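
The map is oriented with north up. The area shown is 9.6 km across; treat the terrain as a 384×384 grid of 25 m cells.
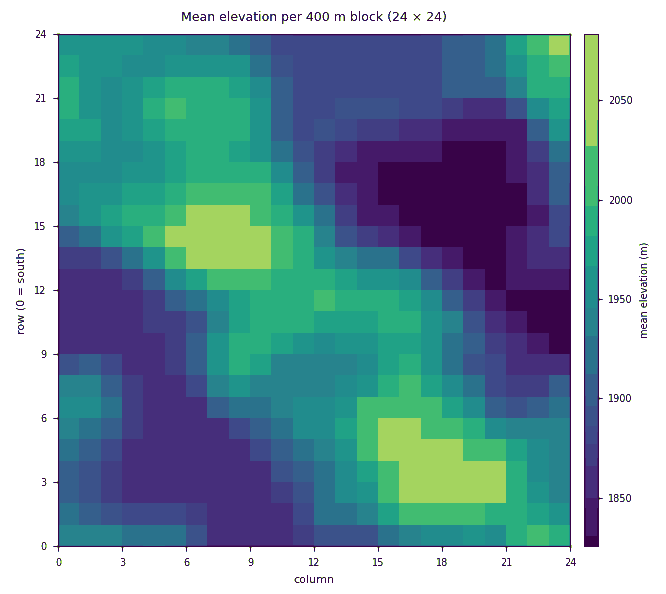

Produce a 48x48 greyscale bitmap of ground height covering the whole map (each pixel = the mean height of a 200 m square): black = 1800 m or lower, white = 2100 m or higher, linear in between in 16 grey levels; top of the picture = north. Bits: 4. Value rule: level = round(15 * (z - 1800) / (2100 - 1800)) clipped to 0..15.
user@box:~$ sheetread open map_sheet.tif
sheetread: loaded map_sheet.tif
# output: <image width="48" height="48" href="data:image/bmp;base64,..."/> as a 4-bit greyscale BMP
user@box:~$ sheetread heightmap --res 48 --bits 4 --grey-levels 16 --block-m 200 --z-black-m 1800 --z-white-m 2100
<image width="48" height="48" href="data:image/bmp;base64,Qk32BAAAAAAAAHYAAAAoAAAAMAAAADAAAAABAAQAAAAAAIAEAAATCwAAEwsAABAAAAAAAAAAAAAAABEREQAiIiIAMzMzAERERABVVVUAZmZmAHd3dwCIiIgAmZmZAKqqqgC7u7sAzMzMAN3d3QDu7u4A////AHd3d3d3dlRDMzMzM0RERFZnd3d3eJq6qnd3dmZmZlQzMzMzNFVVVWd4iIiIiJqqmWZmVVVVVUMzMzMzNFZmZniZmaqqmZqpiGVVREREQzMzMzMzRWd3eJq7u7vLuqmYh1VUQzMzMzMzMzMzRWeIiJq8zMzdy6mId1VUQzMzMzMzMzM0RWd4iavMzM3d3LmHd1VUQzMzMzMzMzNEVWZ4iavMzM3d3LmHd2VVQzMzMzMzMzRFVmZ4ibvMzMzMy6mHd2ZlQzMzMzMzMzRWZmd4mrzMzMy7upiHd3ZlVDMzMzMzM0VWd3eJq7zMzLu6qYh3d3dmVEMzMzMzNEVnd3eJq8zMy6qpiHd3d3d2ZUMzMzM0RVZniHiJq8zMuqqZd2Znd4h3ZUQzMzNFZmZ3h3eJq7zLupmYZlVmZ4iHdUMzMzRWd3d3h3eImru7qZiHZURVZneHZUMzMzRniHd3d3d4iau6qYh2VDNFVWd2ZUMzM0V4mYd3d3d3iJqqmIdlRDM0RVVmVDMzNEaJmYh3d3d3eImqmHZVRDMzM0RERDMzNFaJqpiHd3d3eImZmHZVRDMyIjMzMzMzNFZ5mqmYh3d4iImZh3ZVQzMiIjMzMzMzNEZ4maqZmIiIiZmZiHZVQzIiETMzMzMzREVniZqqmZiJmZqpmHZUMiIhETMzMzMzREVniZqqqpmZmaqpmHZUMiERETMzMzM0RVZ4iZqqqqqpmaqph2VDIhERETMzMzNEVmeJmqqqqqqqmZmYh1QzIhERETMzMzRVZ4mau7qpmqqpmZmHdkMyIRIiIjMzMzRniaq7zLupmZmYiIh2VDIiERIiIjMzNFZ4mrzN3cuqmZiHd3ZlQyIhESIjM0REVmeaq83e7cu6qYd2VVVDIiERESIzRFVWd4mqvN7u7cu6qYdlREMyIRERERIjRGZ3iZqqvN7u7cuqmXZUMzIiERERERIjRXd4maqqvN3t3LupmHZDMiIhEREREREjRXeImZmaq8zMzLuph2VDIiEREREREREjRXiIiJmZqru7vLupdmVDIhEREREREREjRXiIiIiZmqqqq7uodlQyIhERERERERIjVXeIiIiImaqpqqqXZUQyIRERERERERIkVoiIiIiImaqZmZmGVUMyIRERERERERI0VoiIiIiImaqZmZh2VEMyIiIhERERERI0ZpmIiIiImaqpmYdlREQzIiIiIiERESI1Z5mYiIiJmqqpmYdlREREMzMzIiIhESJGeJmYiIiZqqqqmYdlREVURERDMzIiIiNXiZmYiImaqqmqqYdkREVVVVREREMyIjRoiamYiImaqqmaqYdkREREVUREREREM0Z4mamId4iZqqmZmYdkRERERERERFVVVWeZmamIh4iImZmZmYdURERERERERFVWZniaqpmIiHeIiZmIiHZURERERERERFVWZ4mau5mIiId3iIh3d3ZURERERERERVVWZ4mau4iIiIiHeHd3d2VERERERERERFVVZ4mqvIiIiIiHd3d2ZmVERERERERERFVVZ4mrvA=="/>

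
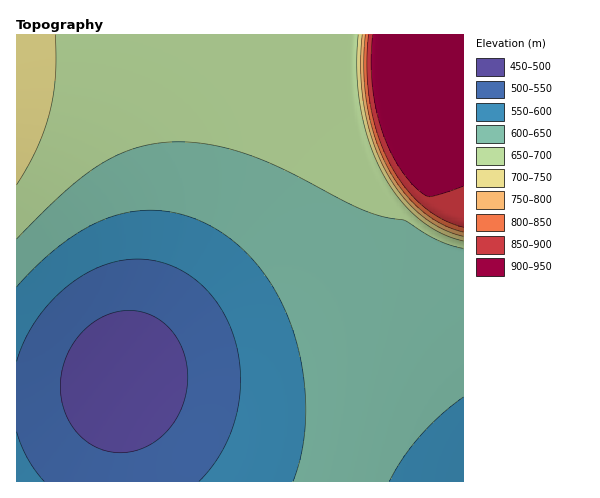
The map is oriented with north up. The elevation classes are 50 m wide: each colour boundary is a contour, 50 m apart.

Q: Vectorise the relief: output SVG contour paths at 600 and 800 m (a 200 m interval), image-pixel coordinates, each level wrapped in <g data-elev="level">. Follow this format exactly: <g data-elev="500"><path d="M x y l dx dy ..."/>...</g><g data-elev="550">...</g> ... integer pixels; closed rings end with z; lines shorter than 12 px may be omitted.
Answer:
<g data-elev="600"><path d="M389 481l14-23 17-22 21-21 22-18"/><path d="M17 287l26-28 27-21 26-15 26-9 25-4 27 3 27 8 24 14 24 20 20 26 16 29 12 33 7 36 2 37-4 34-9 31"/></g><g data-elev="800"><path d="M365 35l-1 33 3 34 7 32 11 29 15 25 19 20 21 15 23 9"/></g>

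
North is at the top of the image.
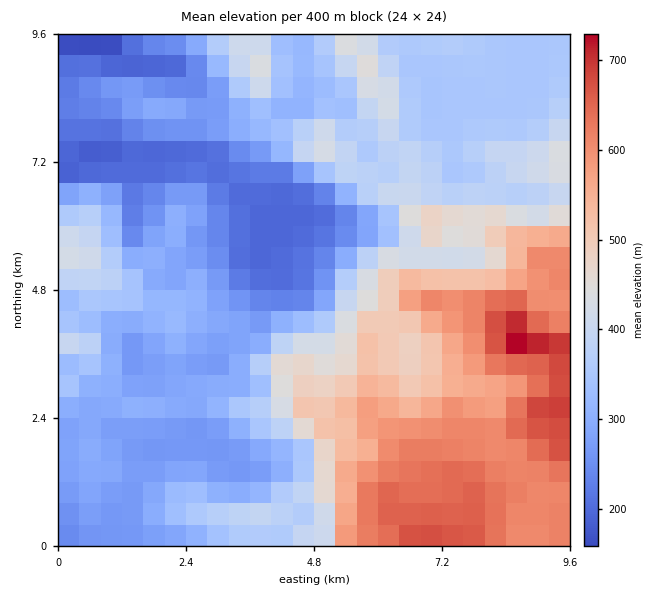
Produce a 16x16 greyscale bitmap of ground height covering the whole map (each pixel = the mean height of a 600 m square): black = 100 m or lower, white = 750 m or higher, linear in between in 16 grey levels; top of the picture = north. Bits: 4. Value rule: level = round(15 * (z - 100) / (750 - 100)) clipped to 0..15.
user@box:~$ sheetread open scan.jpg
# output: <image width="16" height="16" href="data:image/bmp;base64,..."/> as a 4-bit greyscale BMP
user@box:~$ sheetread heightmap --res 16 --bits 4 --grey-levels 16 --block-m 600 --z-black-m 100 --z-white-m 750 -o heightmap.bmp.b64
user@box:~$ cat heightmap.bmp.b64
<image width="16" height="16" href="data:image/bmp;base64,Qk32AAAAAAAAAHYAAAAoAAAAEAAAABAAAAABAAQAAAAAAIAAAAATCwAAEwsAABAAAAAAAAAAAAAAABEREQAiIiIAMzMzAERERABVVVUAZmZmAHd3dwCIiIgAmZmZAKqqqgC7u7sAzMzMAN3d3QDu7u4A////ADREVmaM3d3MREVVZpzd3MxERERFm8zMzERERGeqvMzdVFRVaZuqu85VRER5iZm8zXVFRFd5mr3tVVVUNFibzdx3VEMjR5mZvHZFQyI0aImrZTRDIjV4iHgzIzIzVndmdyIjM0Z2dmd3M0RFVWZ2ZmYzMzZ1V3ZmZiIjV3VoZmZm"/>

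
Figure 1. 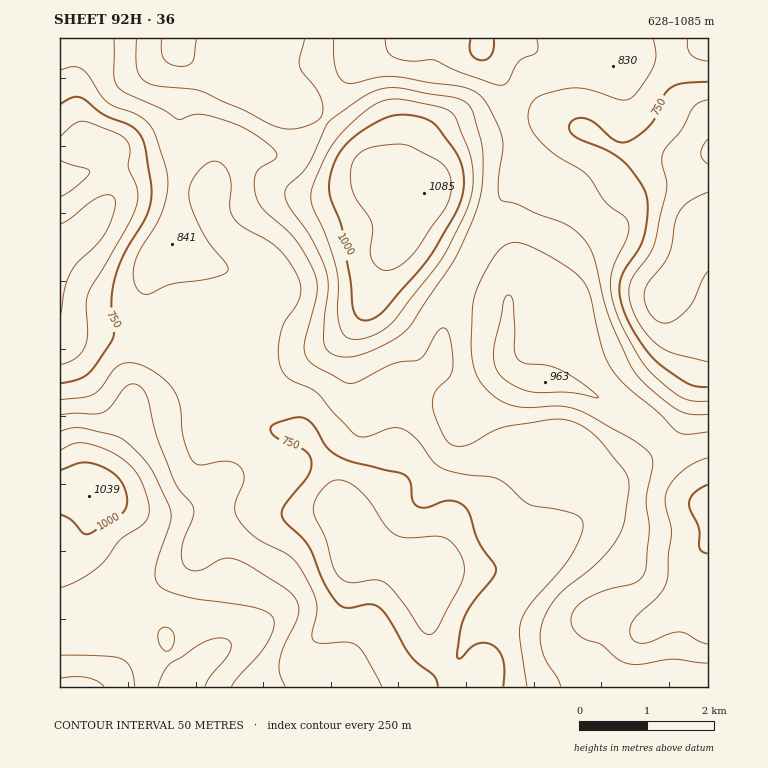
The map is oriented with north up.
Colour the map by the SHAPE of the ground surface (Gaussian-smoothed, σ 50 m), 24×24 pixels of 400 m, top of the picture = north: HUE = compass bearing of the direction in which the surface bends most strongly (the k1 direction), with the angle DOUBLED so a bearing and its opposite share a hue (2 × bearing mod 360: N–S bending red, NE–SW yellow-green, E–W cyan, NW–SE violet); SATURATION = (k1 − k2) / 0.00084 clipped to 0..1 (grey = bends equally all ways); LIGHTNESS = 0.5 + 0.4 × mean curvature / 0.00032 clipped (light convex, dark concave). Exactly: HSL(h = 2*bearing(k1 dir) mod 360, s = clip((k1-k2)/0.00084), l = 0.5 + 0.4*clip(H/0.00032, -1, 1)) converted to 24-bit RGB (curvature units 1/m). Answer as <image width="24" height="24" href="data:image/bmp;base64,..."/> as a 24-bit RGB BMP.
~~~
<image width="24" height="24" href="data:image/bmp;base64,Qk32BgAAAAAAADYAAAAoAAAAGAAAABgAAAABABgAAAAAAMAGAAATCwAAEwsAAAAAAAAAAAAAZ1RDPHRMLnFhk8xrsIpu5Iydeo1VLpBAO4mIb2yiu7qphKB9ZVaAfGSvxWafNVJtMzFaw6p+bo1htLFpjUFHlHssUUY0g25AkKXKhKfOPGqspcSPVJqGwpnG67vp0pubFlAwIG5UuIqLqGFzeLiSFhll42qPm0OPJ0ZpxsKcqXSEi6hxkjPE69bbTGO0l3/MiJ2hYn2NUG+epMu/k5y+a5OkoIut6cbj5rToGaGdLW+E0baxjLKZDAgrxmXE2KXJMXq2cIfC2Lba0bvTIoCy89jy0JfdSpm2lYxbWHdUTZBfPLI4U4t7kFd6m5BghpJlzriifqnHFDFuzLCVmUNPLB9BLWBbz6SEZKGUI3Fyupayz6a9jnG5Mllc63Vzh2hUwHh8Y6VZTIFmpMVOFzYrb3NPnLiPg5OewbuarHNWEhQhcVQsozslTUo8Hy0qwL4wj5k+JEIkJGgdl4tNq2NbXTJhvYRs0IGEznVXx5lsQVw4r9BzJ1VbMYdagbNmYHdYsaxrtUR8Wi1+ZS5WwXxcfX9ZL1Ryo8Gap5ObbIyPSYFePG1KjF1dekt8kZdXxoVpXdGg3sDLvtrkntbfemTiSkO1c4FCZVQ0kpYkRFElJA8ii1BVvJi8zK/HMlhzY65UjWlmmIh1boB0SnRhPVdooVKfsYq3qs+9vbPl09je0Njbd4mqJB9GwmGxwI++dG+szpa2rkSlGhcxXrRZTIlcsUFCiVNJUpBKWo5zkK6YdoSVdGuONElRP4xnjsewr7TCz7uuudDGu2dnpDtJQC1eSHJbs5d+eG2inoiw2hrRwGDEXLVwVFhzhUmS0Mq2d7mhP6eMdZdjiXKTeUFzfUhMRJgzILE2WqZmsNSelyxP1zEbpZ5hUkBtXpCjnYRobkk5Wk4yTyJCu7x8v5ybP1J9VH2fzdK6vIGsfTo0RFMVJiMNJhQNfNRCvfjgbfX4V5XQk2NVhB1r79bDrYi2a4isWDdigEBHomBwhFBlOT5nsdGafKWMUVWfWay1u7iYghlQ0Uln3pPcRmXdzPj/zP/7vvHqUI22Mk1wbTxcf0iH5/HawYPJmC1oZjxmeIuTh2SnxVWzmUxYq9I3R3w1THBaTqNrXSVoz1y91vLrqL/luc3sfsi3jshZQ8BhZDNpRTEoMSIolKs20tYFMhUNnkdQaW2Mc6GHRkV2aVPB6Kfs8bC2nLQ9H3Q3NZdVDw87wNWowceNWY5diYxeoItRxPi/JGekQRBEj1VgVDNhtrN5zndbWpZPSolgcJ14imKCU3yEJWaBqTa59svV8tzZUsGYMHVyDCNGo7x60ceUd4tpckVFr+uVnvaVHgopNxw6oWlZS3yyp3/B3JWZuZ+Ga25TZHpGSXlNc76QGR49FRYo5sCU9+HU4JeOJmZAACozgnm+3NK7i2CkncHP5PbVj1wbGw8kLkxLi2V6KolpJTeE8sfc5q+8iamxiLrRd5zFiUZvMRAvJzRBtt+A2Myq8sjLyJ6VATItCE1L39K3iJqvgruH3G9Y/xZOHk5TF2llTIWBUYpfCScqUKyx+NPc3ejQRz6MbCc3VSUwRDBRUKiZd9R3uLuJ0p+j8szJOqhwAC4zqMp/mZaEl2hpqFtw4qXEyrzfEEZwPnF+N3slDCchEy8k3KxM8eWjPBpVv0fCoGO8aobJdZy8mLJxhbBkmZRs7Lm28ODSACszL51TgGVXi2NQea9zgo/B9MfNKR5SMUw917PpJUKbCyEokNA589p7GyMyR0Z4rM3aa5fnql/k3MrEm7KlgqGwydTE8eHaEyimG0xWdVJnlb+onMGdUDdW17aGmT7UXF/GQKeEq0TdNwx2xpdc7eqhOESJMq2PgoweHCkKFFFh8Nvi1L/YgqimibmG8uvZpBu6KD5wZcWtcbqpokxuiTtfybpNVk0wOXA7PDYZLg4FFicMTdww6OyrPRopNSEVmZQzasRZADMgKcRV36esw6m+wsyvyqRth0iWT0upeppDOCweRSQgnFk3vrZiln6lUoKGOhhgv3DUiqXLQ849knwwjEKUibPNrOHiyNngcc7aAVZWo8qs3Orprand9dH0w5HfjR6PrD1IajpBUTtEkrhypMiKflxSays0MSKecLbTyY3e4L/VkLHGaN3rk7bRe7iXeb1dmIJfFTksDHYHnqgiRS4SeYwckBtewxyWxJbIuHfPgIbFrsnPxp6lgi+ewFa6XVGmSniKWVaK1cK50dm8Slx7cGBJoZlkxMZsQHJWfF5qRoI5NT8clWQqk7YkERIisJlEjlFMo35rhradeZGlvY6eVTOtsJnL"/>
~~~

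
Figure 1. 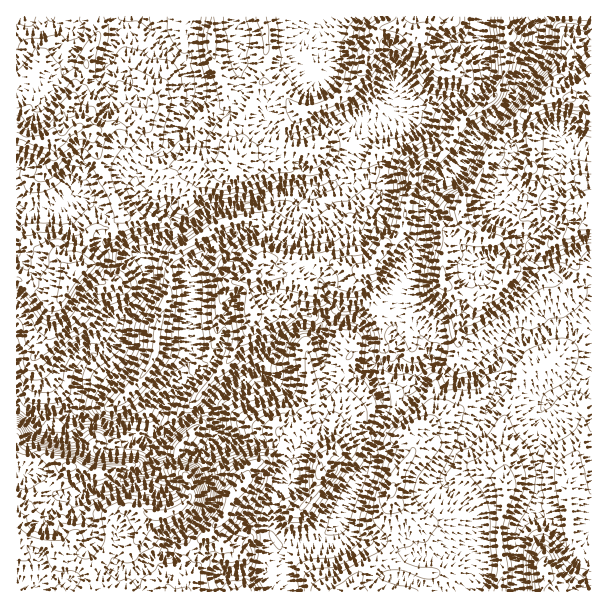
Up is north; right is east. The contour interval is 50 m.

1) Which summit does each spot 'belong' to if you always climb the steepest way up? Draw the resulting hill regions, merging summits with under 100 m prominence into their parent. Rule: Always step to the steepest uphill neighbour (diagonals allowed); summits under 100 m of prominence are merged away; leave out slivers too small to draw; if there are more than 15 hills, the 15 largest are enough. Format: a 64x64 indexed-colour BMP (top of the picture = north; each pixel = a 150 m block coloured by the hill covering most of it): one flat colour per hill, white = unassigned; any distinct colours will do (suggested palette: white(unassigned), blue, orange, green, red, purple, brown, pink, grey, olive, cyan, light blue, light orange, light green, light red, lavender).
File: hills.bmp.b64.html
<image width="64" height="64" href="data:image/bmp;base64,Qk12CAAAAAAAAHYAAAAoAAAAQAAAAEAAAAABAAQAAAAAAAAIAAATCwAAEwsAABAAAAAAAAAA////ALR3HwAOf/8ALKAsACgn1gC9Z5QAS1aMAMJ34wB/f38AIr28AM++FwDox64AeLv/AIrfmACWmP8A1bDFACIiIiIiIiIiIiIiIiIiIkRERERERERERES7u7uZmZmZIiIiIiIiIiIiIiIiIiIiRERERERERERERLu7u5mZmZkiIiIiIiIiIiIiIi7uLiJERERERERERERES7u7mZmZmSIiIiIiIiIiIiIi7u7u5ERERERERERERERLu7uZmZmZIiIiIiIiIiIiIu7u7u7kREREREREREREREu7u5mZmZkiIiIiIiIiIiIu7u7u7u1EREREREREREREu7u7mZmZmSIiIiIiIiIiIi7u7u7u3d3dRERERERERERLu7uZmZmZIiIiIiIiIiIiIu7u7u7d3d3dREREREREREu7u5mZmZkiIiIiIiIiIiIiLu7u7t3d3d1ERERERERES7u7uZmZmSIiIiIiIiIiIiIu7u7u3d3d3dRERERERES7u7u7mZmZIiIiIiIiIiIiIiLu7u7t3d3d1ERERERES7u7u7uZmZkiIgAAACIiIiIiLu7u7u7d3d3URERERES7u7u7u5mZmSIgAAAAACIiIiIu7u7u7t3d3d1ERERES7u7u7u7mZmZAAAAAAAAACIiIi7u7u7u7d3d3dREREREu7u7u7uZmZkgAAAAAAAAAiIiLu7u7u7t3d3d1ERERES7u7u7u5mZmSAAAAAAAAACIiIu7u7u7i3d3d3UREREREu7u7u7mZmZIAAAAAAAAAIiIi7u7u4iIt3d3d1ERERERLu7u7uZmZkiAAAAAAAAAiIiIuIiIiIi3d3d3UREREREu7u7u5mZmSIAAAAAzADBESIiIiIiIiIt3d3dRERERERLu7u7mZmZIgAADMzMzMwRESIiIiIiIiLd3d1ERERERES7u7uZmZknd3fMzMzMzBEREiIiIiIiIt3d3dREREREREu7u7mZmXd3d3zMzMzMwRERIiIiIiIi3d3d1ERERERES7u7mZmZd3d3fMzMzMzMERGCIiIiIiLd3d1EREREREREuZmZmZl3d3d8zMzMzMyBiIiCIiIiIt3d3URERERERESZmZmZmXd3d3zMzMzMzMiIiIiCIiIiIiIkRERERVVVRJmZmZmZd3d3d8zMzMzMyIiIiIgiIiIiIiERFVVVVVVVmZmZmZl3d3d3fMzMzMzIiIiIiIIiIiIiIREVVVVVVVVZmZmZmXd3d3d3fMzMzMyIiIiIiCIiIiIhEVVVVVVVVVWZmZmZd3d3d3d8zMzMzIiIiIiIIiIiIiZmVVVVVVVVVVWZmZl3d3d3d3fMzMzIiIiIiIiIIiIiJmZVVVVVVVVVVVVVVXd3d3d3d8zMzMiIiIiIiIiIJmZmZmVVVVVVVVVVVVVVd3d3d3d3fMzMyIiIiIiIiIiGZmZmVVVVVVVVVVVVVVV3d3d3d3d3zMzIiIiIiIiIiGZmZmZVVVVVVVVVVVVVVXd3d3d3d3fMzMiIiIiIiIiIZmZmZmVVVVVVVVVVVVVVd3d3d3d3d3zMyIiIiIiIiIhmZmZmZVVVVVVVVVVVVV93d3d3d3d3fMzIiIiIiIiIhmZmZmZmVVVVVVVVVVVf/3d3d3d3d3fMwRGIiIiIiIhmZmZmZmZVVVVVVVVV////d3d3d3d3dxERERiIiIiIiGZmZmZmZmVVVVVVVV////93d3d3d3dzMREREYiIiIiIZmZmZmZmZVVVVVVV/////3d3d3d3dzMzMREREYiIiIhmZmZmZmZlVVVVVVX/////d3d3d3dzMzMzERERGIiIiGZmZmZmZmVVVVVVX/////93d3d3dzMzMzEREREYiIiIZmZmZmZmZVVVVVX//////zM3d3dzMzMxERERERiIiIhmZmZmZmZlVVVVVf//////MzM3dzMzMxERERERERiIhmZmZmZmZmZVVVVREf////8zMzMzMzMxERERERERERERFmZmZmZmZlVVVVERH////zMzMzMzMzERERERERERERERFmZmZmZmZVVVURERH///MzMzMzMzMRERERERERERERERZmZmZmZmZVVVEREf//8zMzMzMzMzEREREREREREREREWZmZmZmZlVVURERH//zMzMzMzMzMxERERERERERERERFmZmZmZmZVVVEREf//MzMzMzMzMzMxEREREREREREREWZmZmZmYAVVERER//8zMzMzMzMzMzERERERERERERERFmZmZmYABVERERERETMzMzMzMzMzMxEREREREREREREWZmZmAAAAERERERERMzMzMzMzMzMzERERERERERGqqqpmZgAAAAABEREREREzMzMzMzMzMzMxEREREREREaqqqqoAAAAAAAARERERETMzMzMzMzMzMzEREREREREaqqqqqqqqAAAAAAERERERMzMzMzMzMzMzMRERERERERqqqqqqqqqqqgAAAREREREzMzMzMzMzMzMxERERERERGqqqqqqqqqqqqgAAERERETMzMzMzMzMzMzERERERERERqqqqqqqqqqqqAAARERERMzMzMzMzMzMzMREREREREREaqqqqqqqqqqoAAAEREREzMzMzMzMzMzMRERERERERERqqqqqqqqqqqgAAARERETMzMzMzMzMzERERERERERERqqqqqqqqqqqqAAAAERERMzMzMzMzMzMRERERERERERGqqqqqqqqqqqAAAAAREREzMzMzMzMzMREREREREREREaqqqqqqqqqqqgAAABERETMzMzMzMzMRERERERERERERqqqqqqqqqqqqAAAAERER"/>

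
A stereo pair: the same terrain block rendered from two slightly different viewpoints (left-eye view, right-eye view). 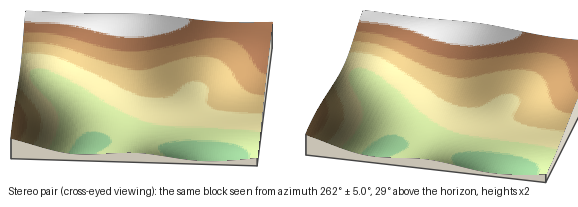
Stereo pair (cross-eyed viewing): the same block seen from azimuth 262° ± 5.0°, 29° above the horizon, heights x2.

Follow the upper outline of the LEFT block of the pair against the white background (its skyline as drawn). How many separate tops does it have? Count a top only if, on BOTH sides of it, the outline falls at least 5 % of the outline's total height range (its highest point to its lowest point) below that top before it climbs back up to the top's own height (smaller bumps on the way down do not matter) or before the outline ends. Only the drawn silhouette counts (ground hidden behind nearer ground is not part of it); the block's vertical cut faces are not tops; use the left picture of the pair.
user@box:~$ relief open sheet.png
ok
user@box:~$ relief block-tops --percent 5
1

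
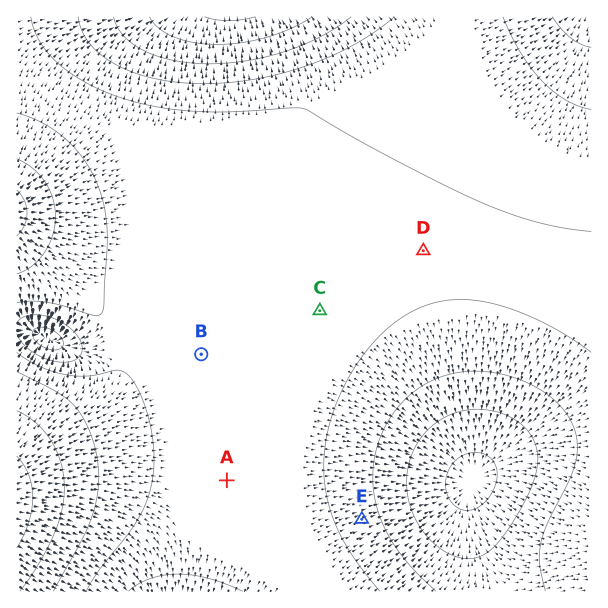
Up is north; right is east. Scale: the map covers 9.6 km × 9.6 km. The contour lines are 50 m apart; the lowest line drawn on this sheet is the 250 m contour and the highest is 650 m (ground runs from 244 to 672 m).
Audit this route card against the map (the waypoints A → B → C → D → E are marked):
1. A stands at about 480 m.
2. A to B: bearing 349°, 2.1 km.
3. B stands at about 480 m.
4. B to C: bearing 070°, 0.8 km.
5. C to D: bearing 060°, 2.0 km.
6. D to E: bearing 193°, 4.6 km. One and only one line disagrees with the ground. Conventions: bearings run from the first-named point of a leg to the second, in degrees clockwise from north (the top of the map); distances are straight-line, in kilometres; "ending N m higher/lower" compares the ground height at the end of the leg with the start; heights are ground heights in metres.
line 4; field distance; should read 2.1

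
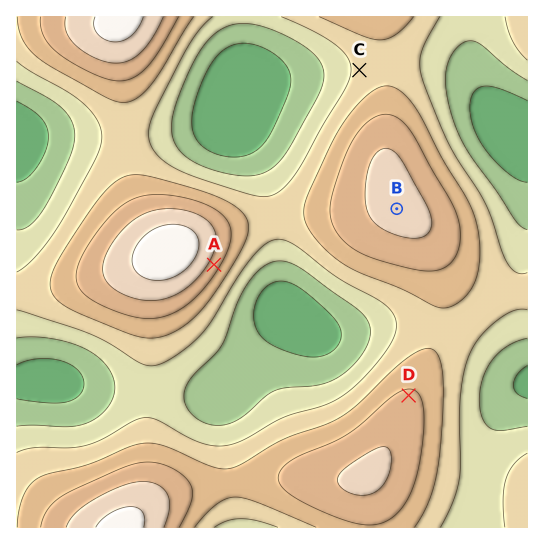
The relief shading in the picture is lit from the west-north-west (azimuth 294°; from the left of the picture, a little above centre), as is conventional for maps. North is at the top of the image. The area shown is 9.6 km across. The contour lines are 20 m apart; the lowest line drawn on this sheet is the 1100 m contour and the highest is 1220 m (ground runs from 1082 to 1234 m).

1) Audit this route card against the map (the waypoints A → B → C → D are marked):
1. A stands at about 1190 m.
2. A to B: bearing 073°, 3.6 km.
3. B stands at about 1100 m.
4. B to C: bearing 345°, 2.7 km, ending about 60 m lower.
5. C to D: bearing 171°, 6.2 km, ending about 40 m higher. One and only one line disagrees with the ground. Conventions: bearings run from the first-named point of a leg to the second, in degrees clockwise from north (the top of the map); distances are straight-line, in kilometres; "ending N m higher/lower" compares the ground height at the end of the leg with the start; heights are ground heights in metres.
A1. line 3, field height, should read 1210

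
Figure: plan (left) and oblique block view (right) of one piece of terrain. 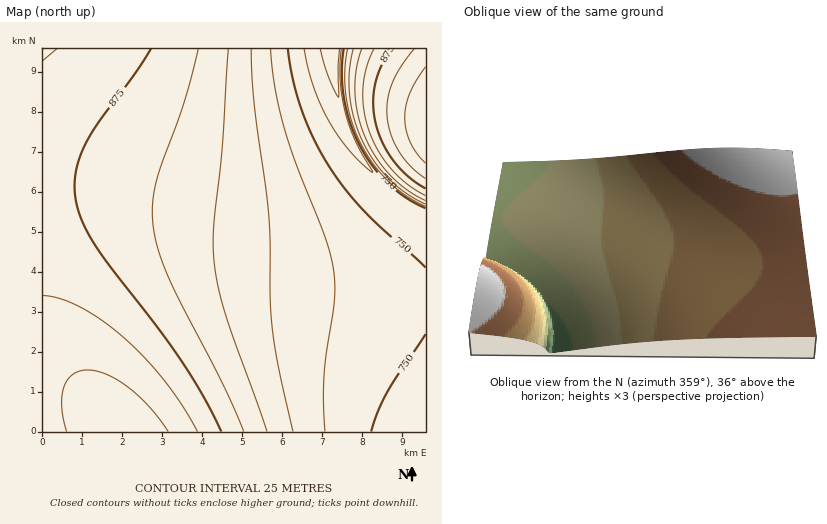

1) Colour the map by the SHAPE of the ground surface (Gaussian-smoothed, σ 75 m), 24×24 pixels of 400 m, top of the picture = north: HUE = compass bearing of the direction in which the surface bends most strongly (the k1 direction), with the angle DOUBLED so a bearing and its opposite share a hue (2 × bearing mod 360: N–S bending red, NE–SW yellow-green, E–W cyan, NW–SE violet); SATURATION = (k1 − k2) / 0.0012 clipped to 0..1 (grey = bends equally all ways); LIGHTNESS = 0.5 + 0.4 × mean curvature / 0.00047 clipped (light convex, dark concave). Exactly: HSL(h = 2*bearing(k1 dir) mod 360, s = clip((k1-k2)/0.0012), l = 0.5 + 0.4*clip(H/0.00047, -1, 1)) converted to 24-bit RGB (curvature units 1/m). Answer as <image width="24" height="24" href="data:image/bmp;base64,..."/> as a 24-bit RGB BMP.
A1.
<image width="24" height="24" href="data:image/bmp;base64,Qk32BgAAAAAAADYAAAAoAAAAGAAAABgAAAABABgAAAAAAMAGAAATCwAAEwsAAAAAAAAAAAAAgIOCgISCgYWCgYaCgYaCgYaBgYWBgoSBgoOBgoKAgYCAgX+AgH6AgH2AgH2AgHyAgHyAgHyAgH2AgH2AgH6Af36Af36Af3+AgISCgISCgIWCgYWBgYWBgYWBgYSBgoOBgoKAgYGAgX9/gX5/gH1/gH1/gHx/gHx/gHx/gH2AgH2AgH2AgH6Af36Af3+Af3+AgISCgISBgIWBgIWBgYWAgYSAgoSAgoOAgoGAgYB/gX5/gH1/gH1/gHx/gHx/gHx/gH1/gH2AgH2AgH6AgH6Af36Af3+Af3+AgISBgISBgISAgISAgYSAgYSAgoOAgoJ/gYB/gX9+gH5+gH1+gH1+gHx/gHx/gH1/gH1/gH2AgH6AgH6Af36Af3+Af3+Af3+Af4SBgISAgISAgISAgYOAgYOAgoJ/gYF/gX9+gX5+gH1+gH1+gH1+gH1/gH1/gH1/gH1/gH6AgH6Af36Af3+Af3+Af3+Af3+Af4OAf4R/gIN/gYN/gYN/gYJ/goF/gYB+gX5+gH19gH1+gH1+gH1+gH1/gH1/gH1/gH6AgH6Af36Af3+Af3+Af3+Af3+Af3+Af4N/f4N/gIN/gYN/gYJ/goJ/gYB+gX9+gH59gH19gH1+gH1+gH1+gH1/gH1/gH5/gH6Af36Af3+Af3+Af3+Af3+Af3+Af3+Af4N/gIN/gIJ/gYJ/gYJ/gYF+gYB+gX9+gH59gH19gH1+gH1+gH1+gH5/gH5/gH6Af3+Af3+Af3+Af3+Af3+Af3+Bf3+Bf3+Bf4J/gIJ/gIJ/gYJ+gYF+gYB+gX9+gH59gH59gH19gH1+gH1+gH5/gH5/gH5/f3+Af3+Af3+Af3+Af3+Bf3+Bf3+Bf3+Bf3+BgIJ/gIJ/gIF+gYF+gYB+gX9+gH9+gH59gH59gH1+gH5+gH5+gH5/f39/f3+Af3+Af3+Af4CAf4CBf4CBf3+Bf3+Bf3+Bf3+BgIF+gIF+gYF+gYF+gYB+gH9+gH9+gH5+gH5+gH5+gH5+gH5/f39/f39/f3+Af4CAf4CAf4CBf4CBf4CBf4CBf3+Bf3+Bf3+BgIF+gIF+gYF+gIB+gH9+gH9+gH9+gH5+gH5+gH5+gH9+gH9/f39/f4CAf4CAf4GBf4GBf4GBf4CBf4CBfoCBfn+Cfn+Cf36CgIF+gIF+gIB+gIB+gH9+gH9+gH9+gH5+gH9+gH9+gH9/gIB/f4B/f4CAf4GAf4GBf4GBf4GBfoGCfoCCfoCCfn+Cfn6Cfn6CgIB+gIB+gIB+gH9+gH9+gH9+gH9+gH9+gH9+gH9/gIB/f4B/f4B/f4GAf4GAf4GBf4KBfoKCfoGCfoCCfoCCfn+Cf3uBazcsgIB+gIB+gIB+gH9+gH9+gH9+gH9+gH9/gIB/gIB/gIB/f4B/f4F/f4GAf4GAf4KBfoKBfoKCfoGCfoGCfoCCfl9sMgEI5igTgIB+gIB+gIB+gH9+gH9+gH9+gH9/gIB/gIB/gIB/gIF/f4F/f4F/f4KAf4KAf4KBfoKBfoKCfoKCfYGCfVdxNQAYneHPk7W1gIB/gIB+gH9+gH9+gH9/gH9/gIB/gIB/gIB/gIF/gIF/f4F/f4J/f4KAf4KAfoKAfoKBfoKCfYKCfXKBMwAmo+G9jqmfiZaWgIB/gIB/gH9/gH9/gH9/gIB/gIB/gIB/gIF/gIF/gIF/f4J/f4J/f4J/foKAfoKAfoKBfYKBfYKCOwk8ZuR5j66YiJWQh46OgIB/gH9/gH9/gH9/gIB/gIB/gIB/gIB/gIF/gIF/gIJ/f4J/f4J/f4N/foN/foOAfoKAfYKBdWuAUQBloM6diJmMho6LhYmKgIB/gH9/gIB/gIB/gIB/gIB/gIB/gIF/gIF/gIF/gIJ/f4J/f4N/foN/foN/foN/fYKAfYKANxRSZOROkamMhpGHhYqIhIaHgIB/gIB/gIB/gIB/gIB/gIB/gIF/gIF/gIF/gIJ/gIJ/gIN/f4N/f4N+foN+foJ/fYJ/fIF/FgIxxuCsjpyIhY2FhIeGg4SFgIB/gIB/gIB/gIB/gIB/gIB/gIF/gIF/gIF/gIJ/gIJ/gIN/gIN/f4N+foN+fYJ+fYJ+e4CAEQBJw9OgjpaHhYqEg4WEgoKEgIB/gIB/gIB/gIB/gIB/gIB/gIF/gIF/gYJ/gYJ/gYN/gIN/gIN+f4N+f4N+fYJ9fYF9eH2ABgBjwMeYj5OGhoiEg4SDgoGDgIB/gIB/gIB/gIB/gIB/gIF/gIF/gYF/gYJ/gYJ/gYN/gYN/gYN+gIN+f4N+foJ9fYF9eH5/AAtix8SXkpKFh4eDg4OCgoGC"/>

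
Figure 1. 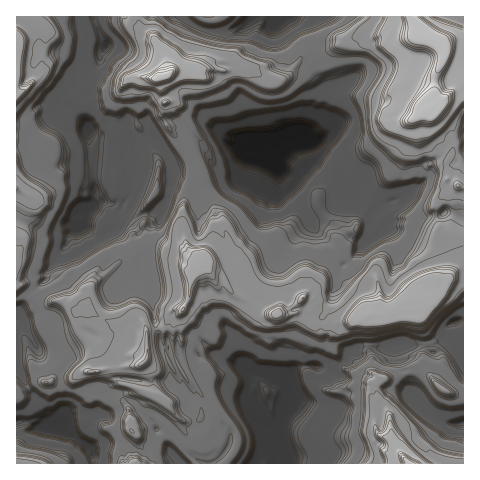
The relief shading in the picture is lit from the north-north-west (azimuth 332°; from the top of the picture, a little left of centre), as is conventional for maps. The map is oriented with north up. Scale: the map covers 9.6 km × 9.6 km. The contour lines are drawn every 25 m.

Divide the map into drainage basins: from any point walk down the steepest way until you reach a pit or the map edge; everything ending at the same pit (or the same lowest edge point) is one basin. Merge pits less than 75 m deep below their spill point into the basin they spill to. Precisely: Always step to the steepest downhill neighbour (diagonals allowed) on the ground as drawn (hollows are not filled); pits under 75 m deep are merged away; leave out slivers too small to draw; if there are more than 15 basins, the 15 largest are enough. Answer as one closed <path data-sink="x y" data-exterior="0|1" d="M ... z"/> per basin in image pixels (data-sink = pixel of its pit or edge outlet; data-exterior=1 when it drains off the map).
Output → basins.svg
<path data-sink="305 138" data-exterior="0" d="M368 31l-20 12-8 1-12 6-23 3-14 20-12 8-10-1-17-10-6-2-12 0-6 3-22-3-7 4-21-2-18 8 5 24-3 13 1 3 9 15 17 15 11 27-2 11 6 4 14 27 2 10 7 8 4 9 0 9-7 9-7 2-14-3-1 2 11 11 9 2 13 19 29 17 26 3 9-4 13 12 4 1 33-2 20-7 15 1 13-8 7 8 14 1 3-15 2-1 7 3 14-14 8-17 12-7 0-78-16-9 1-7-3-11 5-6 3-11-17-15-9-19 24-16 12 1 0-54-12-1-11 5-6-5-10-3-5-5-8 4-22 0-6-2-8 1z"/><path data-sink="82 211" data-exterior="0" d="M48 71l-22 19-10 5 0 93 14 9-1 10-12 25-1 53 13 11 11 5 21 0 14 10 3 0 9-4 3-19 7-8 23-19 6-1 8-7 11-3 3-3 11 1 12 5 12 0 9 7 7 0 8 3 10 1 7-2 7-9-3-16-8-10-2-10-14-27-6-4 2-11-11-27-17-15-9-15-1-3 3-13-5-24-27-1-16 14-25-4-8 1-6 7-14-15z"/><path data-sink="290 378" data-exterior="0" d="M201 261l-11 10 0 23-11 21 4 47-5 3 1 3-5 3-6-11-11 4-11-4-4 3 8 11 3 18-5 2-15-6-10 12 6 10 3 20 7 7 6 4 8 0 13-5 6-7 9 8 3-3-3-8 0-6 6 2 9-1 7-7 14-4 21 24 0 12-11 18 181-1-18-23-9-4-6-8 0-25 4-4-4-14 6-6-7-5-3-5-1-41-3-12-18 6-33 2-4-1-13-12-9 4-23-1-32-19-12-18-10-3z"/><path data-sink="63 426" data-exterior="0" d="M19 286l-3 0 0 177 120 1 4-17-3-12-5-5-3-20-6-8 3-6 8-8-19-8-4-10-28 2-9 6-18 0-6 4 10-20 7-6 25-12-11-10-4-21-8-8-8-4-21 0-11-5z"/><path data-sink="274 17" data-exterior="1" d="M410 16l-257 0 0 19 12 19 4 19 9-3 21 2 7-4 17 3 23-3 6 2 17 10 10 1 12-8 10-16 6-5 21-2 12-6 8-1 20-12 8 4 8-1 6 2 22 0 7-4-2-7z"/><path data-sink="108 47" data-exterior="0" d="M137 16l-120 0-1 78 10-4 21-19 17 9 14 15 6-7 8-1 25 4 16-14 24 2 10-3 2-7-6-20-22-21z"/><path data-sink="455 322" data-exterior="0" d="M463 267l-11 6-8 17-14 14-7-3-2 1-3 15-14-1-6-8-14 8-15-1-2 1 3 12 0 26 2 4-1 11 8 10 20-3 15-5 11 1 5 3 0-6-4-6-2-6 4-7 5-2 7 5 3 8-8 17 0 5 13 10 11 3 5 0z"/><path data-sink="462 423" data-exterior="0" d="M419 371l-37 8-7 6 3 13 7 6 4 10 3 27 17 23 54 0 1-67-20-7-17-17z"/><path data-sink="176 458" data-exterior="0" d="M217 410l-14 4-7 7-9 1-6-2 0 6 3 5-3 6-9-8-6 7-13 5-8 0-7-5 2 13-4 14 89 1 13-18 0-12z"/><path data-sink="463 134" data-exterior="1" d="M459 94l-12 2-19 14 9 19 17 15-3 11-5 6 3 11-1 7 15 9 1-92z"/><path data-sink="463 20" data-exterior="1" d="M463 16l-53 1 15 20 19 8 8-5 12 0z"/>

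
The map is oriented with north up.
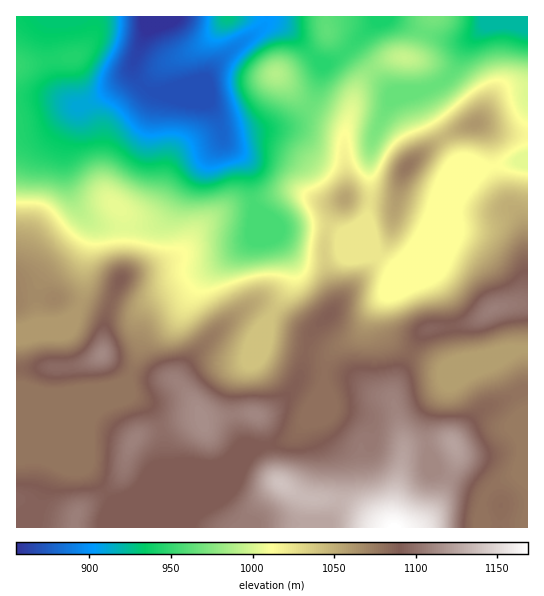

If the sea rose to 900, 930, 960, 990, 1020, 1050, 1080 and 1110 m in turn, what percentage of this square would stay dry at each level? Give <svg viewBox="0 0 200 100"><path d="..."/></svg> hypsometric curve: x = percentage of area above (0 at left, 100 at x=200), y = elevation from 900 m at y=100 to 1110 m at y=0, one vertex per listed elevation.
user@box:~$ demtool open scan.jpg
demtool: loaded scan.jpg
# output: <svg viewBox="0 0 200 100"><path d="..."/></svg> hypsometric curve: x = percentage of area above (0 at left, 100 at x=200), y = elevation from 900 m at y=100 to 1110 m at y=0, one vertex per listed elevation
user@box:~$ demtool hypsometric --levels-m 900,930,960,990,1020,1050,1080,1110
<svg viewBox="0 0 200 100"><path d="M188 100l-10-14-19-15-19-14-23-14-21-14-38-15-45-14"/></svg>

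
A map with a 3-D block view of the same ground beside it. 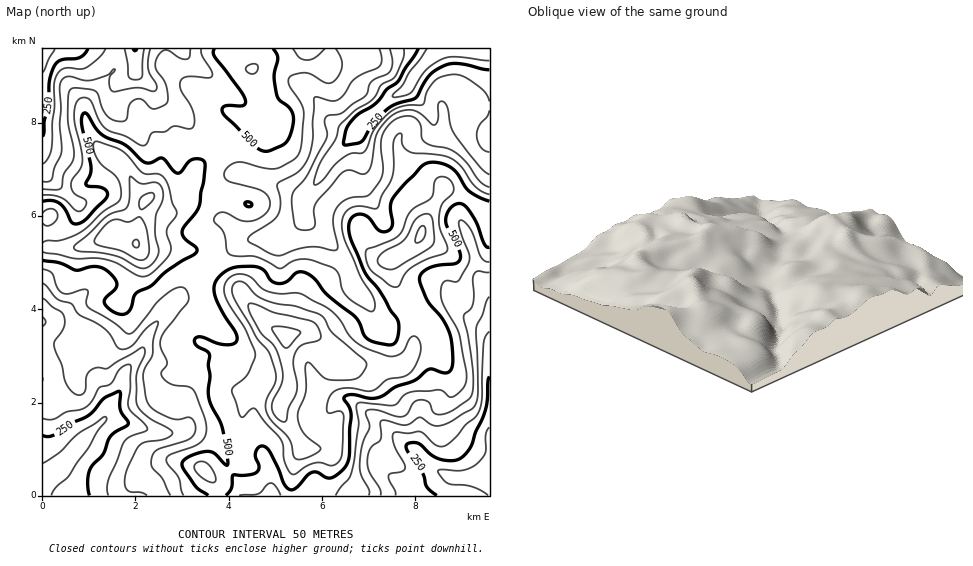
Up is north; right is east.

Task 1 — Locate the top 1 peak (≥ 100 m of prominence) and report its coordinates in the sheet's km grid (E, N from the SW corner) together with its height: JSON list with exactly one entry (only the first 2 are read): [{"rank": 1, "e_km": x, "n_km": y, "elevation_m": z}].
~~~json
[{"rank": 1, "e_km": 5.24, "n_km": 3.41, "elevation_m": 723}]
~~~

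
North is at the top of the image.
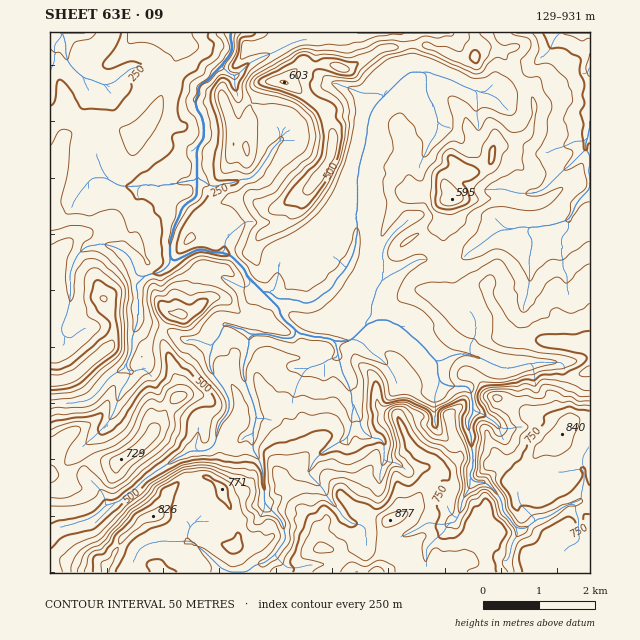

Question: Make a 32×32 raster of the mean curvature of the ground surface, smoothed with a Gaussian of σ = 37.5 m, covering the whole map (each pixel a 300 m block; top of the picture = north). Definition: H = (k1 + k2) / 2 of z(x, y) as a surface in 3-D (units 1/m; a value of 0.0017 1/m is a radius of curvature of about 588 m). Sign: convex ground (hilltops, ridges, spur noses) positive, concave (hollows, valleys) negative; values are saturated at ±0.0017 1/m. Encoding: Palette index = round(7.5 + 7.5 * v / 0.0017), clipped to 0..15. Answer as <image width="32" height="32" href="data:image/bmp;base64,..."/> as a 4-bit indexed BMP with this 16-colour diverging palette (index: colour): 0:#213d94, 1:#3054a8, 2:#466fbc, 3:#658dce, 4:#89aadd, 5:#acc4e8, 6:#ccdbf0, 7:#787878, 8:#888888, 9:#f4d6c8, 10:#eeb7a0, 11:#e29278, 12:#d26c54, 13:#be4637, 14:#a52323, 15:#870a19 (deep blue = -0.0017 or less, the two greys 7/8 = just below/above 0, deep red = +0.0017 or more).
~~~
<image width="32" height="32" href="data:image/bmp;base64,Qk12AgAAAAAAAHYAAAAoAAAAIAAAACAAAAABAAQAAAAAAAACAAATCwAAEwsAABAAAAAAAAAAlD0hAKhUMAC8b0YAzo1lAN2qiQDoxKwA8NvMAHh4eACIiIgAyNb0AKC37gB4kuIAVGzSADdGvgAjI6UAGQqHAGi8SKeHZjeWWXyHeYh1l3hnipRnd7qifMdHa2iXo6h3VTb4V3hoiGp2aXWTiuJLl3dSfvV2qTW4xLnaeDxJcniqlQTYZskYh09xqYovDJqEeE2gX766PHSZguWaMZp3mHiN2BB4WDympYVnm2m3pmbFVp+oE3V4eVR0jpWGpaumn5Nq2ViXV3inRtkKDwZXxkSHa6c5S1mHlzr8b3CKucpEKjtv3Teod4ZNBCJr+oqE/2NGSpKkt3iFbll1qCR7eUf4KGyElaiHZcSXdXRDEAV1b0jEVZaWeGZYh3h4q73cd0ljdHVFemiaaGd3ppeHZ4aNUe/meZWWiXeFenamaHeUvZO6bcVXd2iWiql5h1l4lblzKYV0toiHh2iHiqlZeaO3SpCJZ5aIh3iVaFa3aGmaRXmHiFmlZ3hoqnllZ3d4aZqIk7h0enV3eVeYh3d3aIZoeIR6d8uoV3aUW3VYqHiVd3d6V4uGzlZ2q1+md1iWpXeHh0dzN33Dd3d7qninaJZ3h3k4zEZk9GeYPHa4Z4aHZql3ZLpmY/dWiVhW2Id2iZmJmLLIdlPZRrh0tqWndnd2eJgm9mUr6VaIZ7ZVqIaIZneZKNWp6FJHeXhVZraGhnhniYBj3rdfhGdjSVlphHiJhniaDSO71+tTbs55Zol4dKmZmBqIVFY3qaZqaJV3"/>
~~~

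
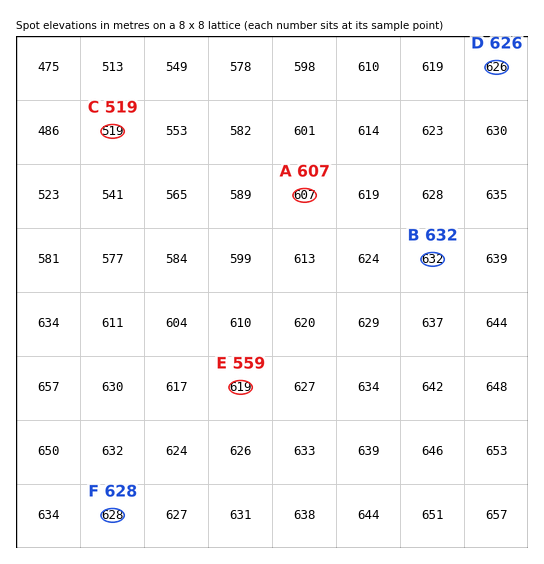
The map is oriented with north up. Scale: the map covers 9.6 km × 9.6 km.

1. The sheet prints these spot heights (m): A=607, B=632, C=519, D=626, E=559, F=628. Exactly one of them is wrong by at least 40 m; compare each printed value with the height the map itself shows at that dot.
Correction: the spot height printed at E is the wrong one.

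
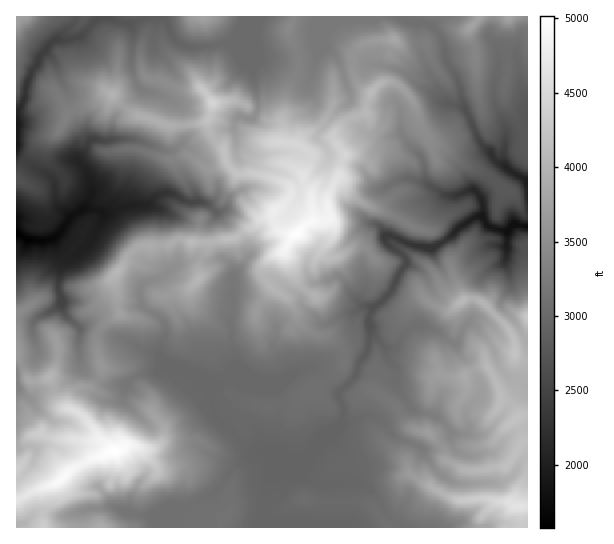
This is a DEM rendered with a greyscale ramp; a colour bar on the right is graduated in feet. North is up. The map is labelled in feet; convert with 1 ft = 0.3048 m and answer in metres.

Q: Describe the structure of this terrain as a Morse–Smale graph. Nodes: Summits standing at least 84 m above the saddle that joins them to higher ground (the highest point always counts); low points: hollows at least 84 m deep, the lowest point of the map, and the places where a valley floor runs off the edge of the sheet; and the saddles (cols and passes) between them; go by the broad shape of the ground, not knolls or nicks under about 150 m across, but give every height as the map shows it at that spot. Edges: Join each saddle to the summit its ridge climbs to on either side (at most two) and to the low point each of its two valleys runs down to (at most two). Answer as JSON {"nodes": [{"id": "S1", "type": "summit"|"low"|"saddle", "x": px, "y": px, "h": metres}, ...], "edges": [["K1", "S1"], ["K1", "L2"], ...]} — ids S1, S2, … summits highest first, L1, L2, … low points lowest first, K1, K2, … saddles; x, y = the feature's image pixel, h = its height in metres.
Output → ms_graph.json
{"nodes": [
{"id": "S1", "type": "summit", "x": 114, "y": 451, "h": 1529},
{"id": "S2", "type": "summit", "x": 297, "y": 234, "h": 1523},
{"id": "S3", "type": "summit", "x": 519, "y": 507, "h": 1415},
{"id": "S4", "type": "summit", "x": 213, "y": 103, "h": 1357},
{"id": "S5", "type": "summit", "x": 509, "y": 17, "h": 1154},
{"id": "S6", "type": "summit", "x": 202, "y": 17, "h": 1143},
{"id": "S7", "type": "summit", "x": 17, "y": 18, "h": 1141},
{"id": "L1", "type": "low", "x": 17, "y": 234, "h": 480},
{"id": "L2", "type": "low", "x": 527, "y": 226, "h": 539},
{"id": "L3", "type": "low", "x": 17, "y": 146, "h": 574},
{"id": "K1", "type": "saddle", "x": 215, "y": 141, "h": 1221},
{"id": "K2", "type": "saddle", "x": 182, "y": 126, "h": 1180},
{"id": "K3", "type": "saddle", "x": 97, "y": 334, "h": 1052},
{"id": "K4", "type": "saddle", "x": 297, "y": 54, "h": 1012},
{"id": "K5", "type": "saddle", "x": 434, "y": 30, "h": 941},
{"id": "K6", "type": "saddle", "x": 215, "y": 46, "h": 920},
{"id": "K7", "type": "saddle", "x": 342, "y": 402, "h": 893},
{"id": "K8", "type": "saddle", "x": 349, "y": 385, "h": 888},
{"id": "K9", "type": "saddle", "x": 91, "y": 26, "h": 803},
{"id": "K10", "type": "saddle", "x": 25, "y": 159, "h": 748},
{"id": "K11", "type": "saddle", "x": 31, "y": 70, "h": 726}],
"edges": [["K1", "S2"], ["K1", "S4"], ["K1", "L1"], ["K2", "S2"], ["K2", "S4"], ["K2", "L1"], ["K3", "S1"], ["K3", "S2"], ["K3", "L1"], ["K3", "L2"], ["K4", "S2"], ["K4", "L1"], ["K4", "L2"], ["K5", "S2"], ["K5", "S5"], ["K5", "L2"], ["K6", "S4"], ["K6", "S6"], ["K6", "L1"], ["K7", "S1"], ["K7", "S3"], ["K7", "L2"], ["K8", "S2"], ["K8", "S3"], ["K8", "L2"], ["K9", "S2"], ["K9", "S7"], ["K9", "L1"], ["K10", "S1"], ["K10", "S2"], ["K10", "L1"], ["K10", "L3"], ["K11", "S2"], ["K11", "S7"], ["K11", "L1"], ["K11", "L3"]]}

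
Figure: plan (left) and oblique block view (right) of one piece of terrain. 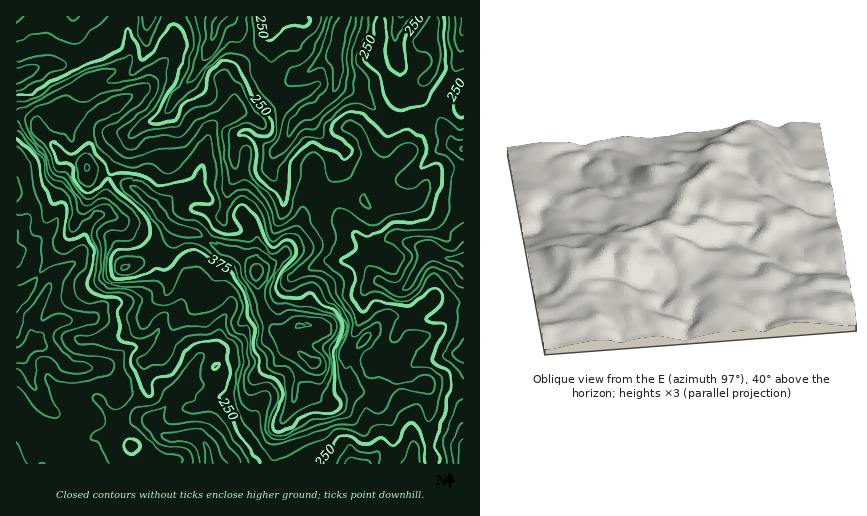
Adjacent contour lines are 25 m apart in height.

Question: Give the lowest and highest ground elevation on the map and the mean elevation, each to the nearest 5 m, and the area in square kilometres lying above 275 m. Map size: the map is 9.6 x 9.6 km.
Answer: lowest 135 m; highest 490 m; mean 275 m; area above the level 38.7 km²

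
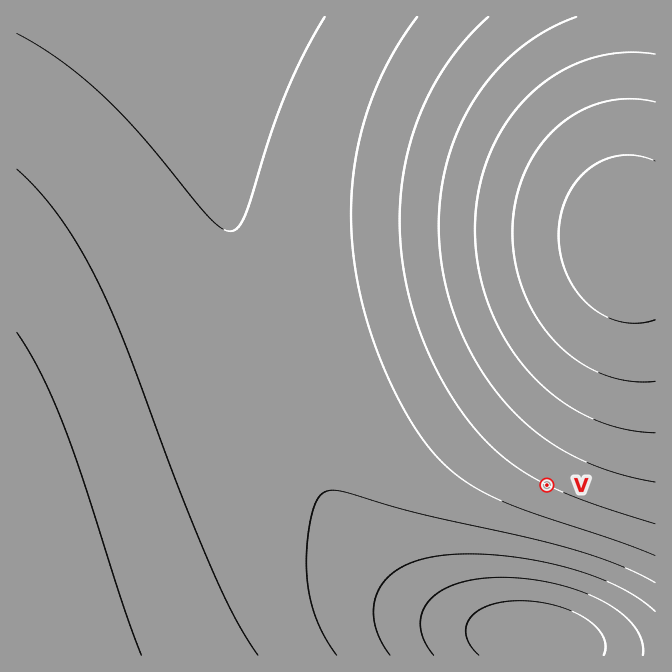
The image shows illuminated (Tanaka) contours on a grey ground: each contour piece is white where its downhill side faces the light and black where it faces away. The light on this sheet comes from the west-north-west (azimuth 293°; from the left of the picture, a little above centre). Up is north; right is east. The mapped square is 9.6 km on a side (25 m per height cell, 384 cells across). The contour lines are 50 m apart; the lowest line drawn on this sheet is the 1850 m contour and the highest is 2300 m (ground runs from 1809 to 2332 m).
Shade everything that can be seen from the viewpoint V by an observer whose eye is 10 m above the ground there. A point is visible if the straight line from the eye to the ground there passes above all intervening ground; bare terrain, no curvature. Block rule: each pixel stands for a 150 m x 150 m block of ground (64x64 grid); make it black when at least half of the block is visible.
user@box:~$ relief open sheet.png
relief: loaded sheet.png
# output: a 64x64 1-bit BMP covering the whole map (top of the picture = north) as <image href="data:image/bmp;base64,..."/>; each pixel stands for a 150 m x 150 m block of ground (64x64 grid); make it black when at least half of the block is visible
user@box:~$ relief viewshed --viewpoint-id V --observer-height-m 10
<image width="64" height="64" href="data:image/bmp;base64,Qk0+AgAAAAAAAD4AAAAoAAAAQAAAAEAAAAABAAEAAAAAAAACAAATCwAAEwsAAAIAAAAAAAAA////AAAAAAA//////////z///////+APP///////gAN///////8AAX///////gABf//////+AAD///////wAAP///////AAB///////8AAH///////4AA////////gAD////////AAf///////+AH/////////H///////////z/////////+P/////////4//////////D/////////4P/////////g//////+A/+D//////AA/wP/////wAD/A/////8AAH8D/////AAAfwP////4AAA/A////+AAAB4D////wAAADAP///+AAAAAA////wAAAAAD///8AAAAAAP///gAAAAAA///8AAAAAAD///gAAAAAAP//8AAAAAAA///gAAAAAAD//8AAAAAAAP//gAAAAAAA//+AAAAAAAD//wAAAAAAAP/+AAAAAAAA//wAAAAAAAD/+AAAAAAAAP/wAAAAAAAA/+AAAAAAAAD/wAAAAAAAAP+AAAAAAAAA/wAAAAAAAAD+AAAAAAAAAPwAAAAAAAAA+AAAAAAAAADwAAAAAAAAAOAAAAAAAAAAwAAAAAAAAAAAAAAAAAAAAAAAAAAAAAAAAAAAAAAAAAAAAAAAAAAAAAAAAAAAAAAAAAAAAAAAAAAAAAAAAAAAAAAAAAAAAAAAAAAAAAAAAAAAAAAAAAAAAA=="/>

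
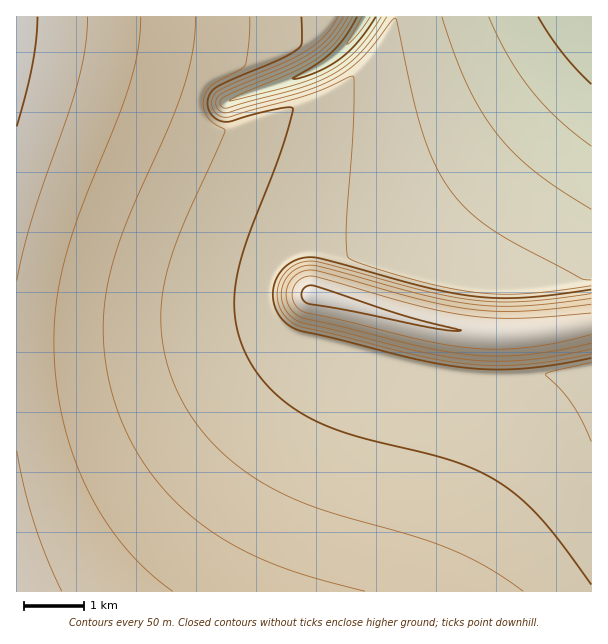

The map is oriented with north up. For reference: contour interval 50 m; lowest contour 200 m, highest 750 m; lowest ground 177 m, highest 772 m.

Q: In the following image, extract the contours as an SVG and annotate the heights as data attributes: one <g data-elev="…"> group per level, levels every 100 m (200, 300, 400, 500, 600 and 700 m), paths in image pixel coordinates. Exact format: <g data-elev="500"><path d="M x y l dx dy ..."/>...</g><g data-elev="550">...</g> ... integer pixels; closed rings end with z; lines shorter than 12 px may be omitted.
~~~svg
<g data-elev="200"><path d="M370 17l-13 18-10 9 15-27"/></g><g data-elev="300"><path d="M591 146l-33-27-27-29-22-33-20-40"/><path d="M381 17l-12 18-12 15-13 12-14 9-34 14-67 16 13-8 54-22 21-12 19-17 16-25"/></g><g data-elev="400"><path d="M591 280l-10-2-83-44-27-21-19-21-16-25-13-33-10-35-18-81-3 2-19 25-13 15-13 11-17 10-28 11-74 21-6-1-4-3-2-8 4-6 68-30 21-11 20-16 14-21"/></g><g data-elev="500"><path d="M591 585l-28-40-21-26-20-19-21-16-21-12-25-10-99-26-23-7-19-9-21-12-18-15-15-16-13-20-8-19-4-20-1-19 3-21 10-39 36-93 10-38-5-1-15 3-48 12-7-2-6-5-4-7 0-7 3-9 7-6 63-27 18-11 3-6-1-25"/><path d="M591 289l-67 9-26 0-24-2-45-8-100-27-20-4-15 4-11 8-8 12-2 13 1 11 5 10 8 9 9 5 135 33 40 6 35 1 37-3 48-8"/></g><g data-elev="600"><path d="M365 591l-56-15-40-14-36-17-33-22-29-26-25-30-19-33-14-36-7-30-3-30 1-29 5-30 7-27 10-28 42-96 15-38 10-39 3-34"/><path d="M591 298l-67 8-27 0-24-2-48-9-96-26-18-4-11 2-10 7-7 10-2 10 2 9 3 8 7 7 7 4 141 34 36 4 35 1 37-4 42-8"/></g><g data-elev="700"><path d="M62 591l-15-33-13-36-10-34-7-37"/><path d="M591 313l-73 5-48-2-53-11-105-29-7 1-6 3-5 6-2 7 1 6 2 6 4 4 6 3 113 27 40 8 31 2 31-1 32-4 39-10"/><path d="M17 281l7-32 9-34 45-134 7-34 2-30"/></g>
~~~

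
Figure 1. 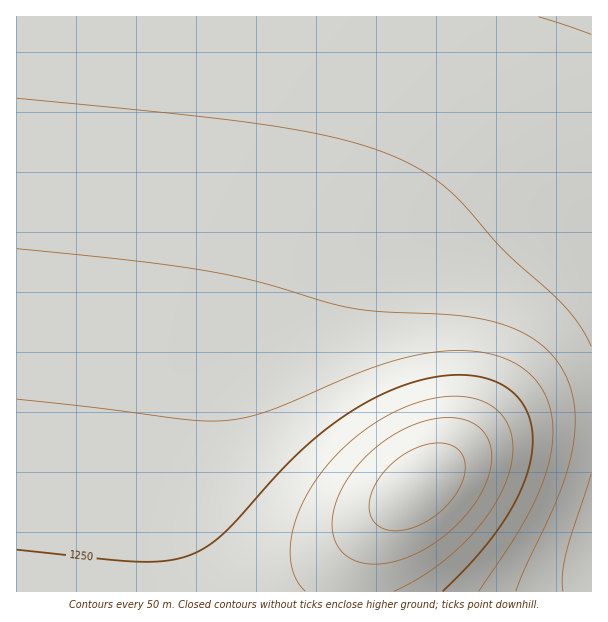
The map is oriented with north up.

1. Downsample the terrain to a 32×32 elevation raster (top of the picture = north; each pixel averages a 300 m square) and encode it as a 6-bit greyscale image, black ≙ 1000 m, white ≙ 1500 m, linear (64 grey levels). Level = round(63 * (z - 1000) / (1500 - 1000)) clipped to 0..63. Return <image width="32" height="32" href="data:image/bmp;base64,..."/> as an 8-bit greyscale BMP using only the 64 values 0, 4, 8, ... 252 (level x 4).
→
<image width="32" height="32" href="data:image/bmp;base64,Qk02CAAAAAAAADYEAAAoAAAAIAAAACAAAAABAAgAAAAAAAAEAAATCwAAEwsAAAABAAAAAAAAAAAAAAEBAQACAgIAAwMDAAQEBAAFBQUABgYGAAcHBwAICAgACQkJAAoKCgALCwsADAwMAA0NDQAODg4ADw8PABAQEAAREREAEhISABMTEwAUFBQAFRUVABYWFgAXFxcAGBgYABkZGQAaGhoAGxsbABwcHAAdHR0AHh4eAB8fHwAgICAAISEhACIiIgAjIyMAJCQkACUlJQAmJiYAJycnACgoKAApKSkAKioqACsrKwAsLCwALS0tAC4uLgAvLy8AMDAwADExMQAyMjIAMzMzADQ0NAA1NTUANjY2ADc3NwA4ODgAOTk5ADo6OgA7OzsAPDw8AD09PQA+Pj4APz8/AEBAQABBQUEAQkJCAENDQwBEREQARUVFAEZGRgBHR0cASEhIAElJSQBKSkoAS0tLAExMTABNTU0ATk5OAE9PTwBQUFAAUVFRAFJSUgBTU1MAVFRUAFVVVQBWVlYAV1dXAFhYWABZWVkAWlpaAFtbWwBcXFwAXV1dAF5eXgBfX18AYGBgAGFhYQBiYmIAY2NjAGRkZABlZWUAZmZmAGdnZwBoaGgAaWlpAGpqagBra2sAbGxsAG1tbQBubm4Ab29vAHBwcABxcXEAcnJyAHNzcwB0dHQAdXV1AHZ2dgB3d3cAeHh4AHl5eQB6enoAe3t7AHx8fAB9fX0Afn5+AH9/fwCAgIAAgYGBAIKCggCDg4MAhISEAIWFhQCGhoYAh4eHAIiIiACJiYkAioqKAIuLiwCMjIwAjY2NAI6OjgCPj48AkJCQAJGRkQCSkpIAk5OTAJSUlACVlZUAlpaWAJeXlwCYmJgAmZmZAJqamgCbm5sAnJycAJ2dnQCenp4An5+fAKCgoAChoaEAoqKiAKOjowCkpKQApaWlAKampgCnp6cAqKioAKmpqQCqqqoAq6urAKysrACtra0Arq6uAK+vrwCwsLAAsbGxALKysgCzs7MAtLS0ALW1tQC2trYAt7e3ALi4uAC5ubkAurq6ALu7uwC8vLwAvb29AL6+vgC/v78AwMDAAMHBwQDCwsIAw8PDAMTExADFxcUAxsbGAMfHxwDIyMgAycnJAMrKygDLy8sAzMzMAM3NzQDOzs4Az8/PANDQ0ADR0dEA0tLSANPT0wDU1NQA1dXVANbW1gDX19cA2NjYANnZ2QDa2toA29vbANzc3ADd3d0A3t7eAN/f3wDg4OAA4eHhAOLi4gDj4+MA5OTkAOXl5QDm5uYA5+fnAOjo6ADp6ekA6urqAOvr6wDs7OwA7e3tAO7u7gDv7+8A8PDwAPHx8QDy8vIA8/PzAPT09AD19fUA9vb2APf39wD4+PgA+fn5APr6+gD7+/sA/Pz8AP39/QD+/v4A////AISEhISEgICAgISEhIiMkJicoKSkoJyQiHhsYFBEPDAogICAgICAgICAgICEiIyQmKCorLCwrKSYiHhoWEg8MCh8fHx8fHx8fHx8fICEiJCYpKy0vLy8tKiYiHRkUEA0KHx8eHh4eHh4eHh8fICIkJiksLzEyMzEvKyYhHBcSDgseHh4eHh0dHR0dHh4fISMlKCwvMjQ1NTMvKiUfGhQQDB0dHR0dHR0dHR0dHR4fISQnKi4yNDY2NTIuKCIcFxENHBwcHBwcHBwcHBwcHR4gIiUoLDAzNTY2NDArJR8ZEw4cHBsbGxsbGxsbGxscHB4gIiUpLDAzNDUzMCwmIBoVEBsbGxsaGhoaGhoaGhobHB0fIiUoLC8xMTEvKyYhGxURGhoaGhoaGhkZGRkZGRoaGx0fISQnKiwtLSsoJSAbFhEZGRkZGRkZGRkYGBgYGRkZGhweICIkJicoJyUiHhoVERkYGBgYGBgYGBgYFxcXGBgYGRocHh8hIiIiIR4bGBQQGBgYGBcXFxcXFxcXFxcWFxcXGBkaGxwdHR0cGhgVEg8XFxcXFxcXFhYWFhYWFhYVFhYWFhcYGBkZGRgXFRMQDhYWFhYWFhYWFhUVFRUVFRUUFBQUFRUVFRUVFBMSEA8NFhUVFRUVFRUVFRUUFBQUFBQTExMTExMTExISERAPDQwVFRUVFBQUFBQUFBQUExMTExMSEhISEREREBAPDg0MCxQUFBQUFBQTExMTExMTExISEhIREREQEA8PDg4NDAsKExMTExMTExMTExISEhISEhERERAQEA8PDg4NDQwLCgoTEhISEhISEhISEhIRERERERAQEBAPDw4ODQ0MCwsKCRISEhIREREREREREREREBAQEBAPDw8ODg0NDAwLCgoJEREREREREREQEBAQEBAQEA8PDw8ODg4NDQwMCwsKCgkQEBAQEBAQEBAQDw8PDw8PDw4ODg4NDQ0MDAsLCgoJCRAPDw8PDw8PDw8PDw8ODg4ODg4NDQ0NDAwLCwsKCgkJDw8PDw4ODg4ODg4ODg4ODQ0NDQ0NDAwMCwsLCgoJCQkODg4ODg4ODg0NDQ0NDQ0NDQwMDAwMCwsLCwoKCgkJCA0NDQ0NDQ0NDQ0NDAwMDAwMDAwLCwsLCwoKCgkJCQkIDQwMDAwMDAwMDAwMDAwLCwsLCwsLCgoKCgoJCQkICAgMDAwMCwsLCwsLCwsLCwsLCgoKCgoKCgkJCQkJCAgICAsLCwsLCwsLCgoKCgoKCgoKCgoJCQkJCQkICAgICAcHCgoKCgoKCgoKCgoJCQkJCQkJCQkJCAgICAgIBwcHBwcJCQkJCQkJCQkJCQkJCQgICAgICAgICAcHBwcHBwYGBg="/>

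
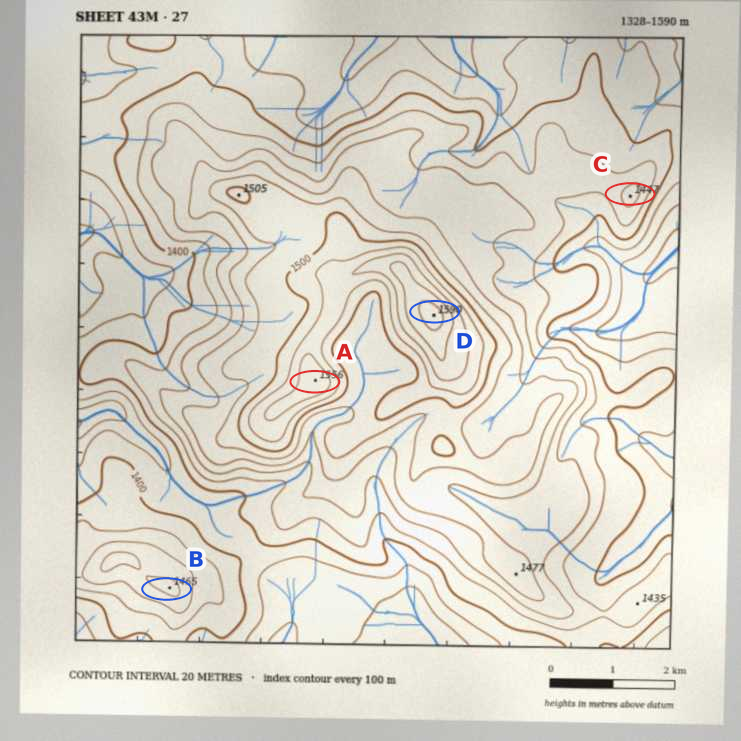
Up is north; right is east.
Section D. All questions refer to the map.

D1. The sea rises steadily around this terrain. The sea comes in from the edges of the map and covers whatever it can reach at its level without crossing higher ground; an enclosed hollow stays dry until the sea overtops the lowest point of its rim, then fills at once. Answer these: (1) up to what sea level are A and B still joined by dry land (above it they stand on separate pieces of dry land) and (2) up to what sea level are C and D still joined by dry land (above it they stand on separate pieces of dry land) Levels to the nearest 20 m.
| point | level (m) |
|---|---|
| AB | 1400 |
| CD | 1420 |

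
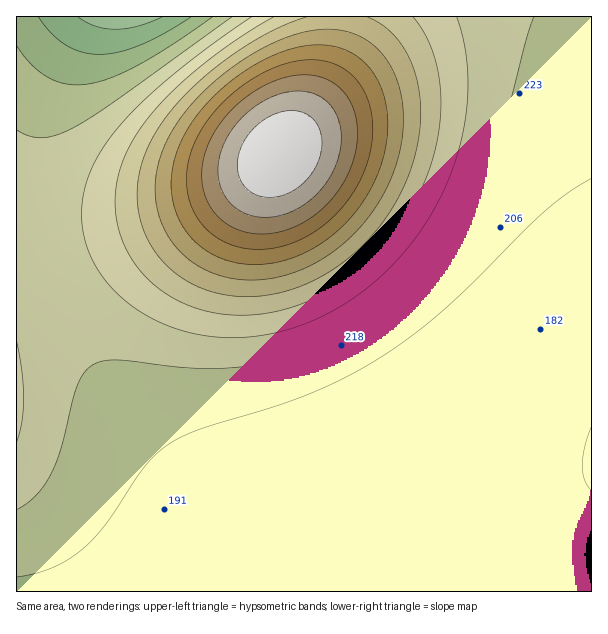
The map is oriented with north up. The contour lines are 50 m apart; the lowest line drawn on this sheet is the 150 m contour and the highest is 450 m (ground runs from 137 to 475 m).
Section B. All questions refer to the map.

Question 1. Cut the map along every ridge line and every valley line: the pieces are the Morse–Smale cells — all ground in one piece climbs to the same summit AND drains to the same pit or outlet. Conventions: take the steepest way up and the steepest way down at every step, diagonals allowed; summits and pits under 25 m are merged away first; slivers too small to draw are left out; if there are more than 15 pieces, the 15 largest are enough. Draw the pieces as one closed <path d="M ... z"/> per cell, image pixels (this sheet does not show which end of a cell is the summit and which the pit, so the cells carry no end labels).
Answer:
<path d="M591 16l-255 0-4 34-16 48-16 30-16 21-23 21-28 18-60 28-54 18-75 20-28 12 1 326 465 0 2-2 14-20 23-23 19-15 38-42 14-10z"/><path d="M335 16l-318 0-1 248 157-48 60-28 28-18 23-21 16-21 16-30 16-48 4-20z"/><path d="M591 481l-13 9-16 16-9 13-55 51-15 22 109-1z"/>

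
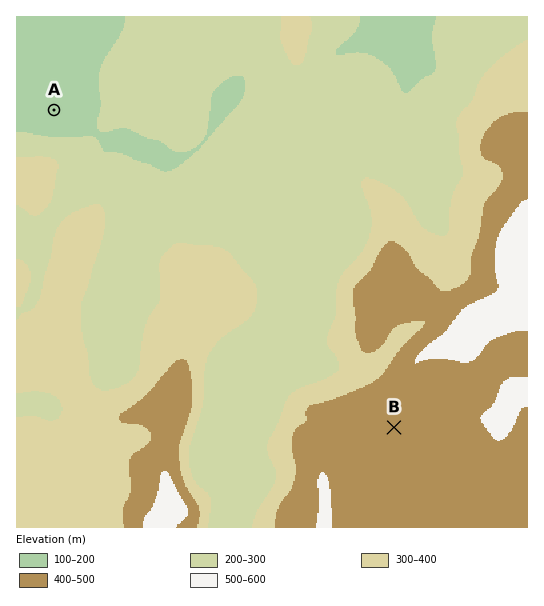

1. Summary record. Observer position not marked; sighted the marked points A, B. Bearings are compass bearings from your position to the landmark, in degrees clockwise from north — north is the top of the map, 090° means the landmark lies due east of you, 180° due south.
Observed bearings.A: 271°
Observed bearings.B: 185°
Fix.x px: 421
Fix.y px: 116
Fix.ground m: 240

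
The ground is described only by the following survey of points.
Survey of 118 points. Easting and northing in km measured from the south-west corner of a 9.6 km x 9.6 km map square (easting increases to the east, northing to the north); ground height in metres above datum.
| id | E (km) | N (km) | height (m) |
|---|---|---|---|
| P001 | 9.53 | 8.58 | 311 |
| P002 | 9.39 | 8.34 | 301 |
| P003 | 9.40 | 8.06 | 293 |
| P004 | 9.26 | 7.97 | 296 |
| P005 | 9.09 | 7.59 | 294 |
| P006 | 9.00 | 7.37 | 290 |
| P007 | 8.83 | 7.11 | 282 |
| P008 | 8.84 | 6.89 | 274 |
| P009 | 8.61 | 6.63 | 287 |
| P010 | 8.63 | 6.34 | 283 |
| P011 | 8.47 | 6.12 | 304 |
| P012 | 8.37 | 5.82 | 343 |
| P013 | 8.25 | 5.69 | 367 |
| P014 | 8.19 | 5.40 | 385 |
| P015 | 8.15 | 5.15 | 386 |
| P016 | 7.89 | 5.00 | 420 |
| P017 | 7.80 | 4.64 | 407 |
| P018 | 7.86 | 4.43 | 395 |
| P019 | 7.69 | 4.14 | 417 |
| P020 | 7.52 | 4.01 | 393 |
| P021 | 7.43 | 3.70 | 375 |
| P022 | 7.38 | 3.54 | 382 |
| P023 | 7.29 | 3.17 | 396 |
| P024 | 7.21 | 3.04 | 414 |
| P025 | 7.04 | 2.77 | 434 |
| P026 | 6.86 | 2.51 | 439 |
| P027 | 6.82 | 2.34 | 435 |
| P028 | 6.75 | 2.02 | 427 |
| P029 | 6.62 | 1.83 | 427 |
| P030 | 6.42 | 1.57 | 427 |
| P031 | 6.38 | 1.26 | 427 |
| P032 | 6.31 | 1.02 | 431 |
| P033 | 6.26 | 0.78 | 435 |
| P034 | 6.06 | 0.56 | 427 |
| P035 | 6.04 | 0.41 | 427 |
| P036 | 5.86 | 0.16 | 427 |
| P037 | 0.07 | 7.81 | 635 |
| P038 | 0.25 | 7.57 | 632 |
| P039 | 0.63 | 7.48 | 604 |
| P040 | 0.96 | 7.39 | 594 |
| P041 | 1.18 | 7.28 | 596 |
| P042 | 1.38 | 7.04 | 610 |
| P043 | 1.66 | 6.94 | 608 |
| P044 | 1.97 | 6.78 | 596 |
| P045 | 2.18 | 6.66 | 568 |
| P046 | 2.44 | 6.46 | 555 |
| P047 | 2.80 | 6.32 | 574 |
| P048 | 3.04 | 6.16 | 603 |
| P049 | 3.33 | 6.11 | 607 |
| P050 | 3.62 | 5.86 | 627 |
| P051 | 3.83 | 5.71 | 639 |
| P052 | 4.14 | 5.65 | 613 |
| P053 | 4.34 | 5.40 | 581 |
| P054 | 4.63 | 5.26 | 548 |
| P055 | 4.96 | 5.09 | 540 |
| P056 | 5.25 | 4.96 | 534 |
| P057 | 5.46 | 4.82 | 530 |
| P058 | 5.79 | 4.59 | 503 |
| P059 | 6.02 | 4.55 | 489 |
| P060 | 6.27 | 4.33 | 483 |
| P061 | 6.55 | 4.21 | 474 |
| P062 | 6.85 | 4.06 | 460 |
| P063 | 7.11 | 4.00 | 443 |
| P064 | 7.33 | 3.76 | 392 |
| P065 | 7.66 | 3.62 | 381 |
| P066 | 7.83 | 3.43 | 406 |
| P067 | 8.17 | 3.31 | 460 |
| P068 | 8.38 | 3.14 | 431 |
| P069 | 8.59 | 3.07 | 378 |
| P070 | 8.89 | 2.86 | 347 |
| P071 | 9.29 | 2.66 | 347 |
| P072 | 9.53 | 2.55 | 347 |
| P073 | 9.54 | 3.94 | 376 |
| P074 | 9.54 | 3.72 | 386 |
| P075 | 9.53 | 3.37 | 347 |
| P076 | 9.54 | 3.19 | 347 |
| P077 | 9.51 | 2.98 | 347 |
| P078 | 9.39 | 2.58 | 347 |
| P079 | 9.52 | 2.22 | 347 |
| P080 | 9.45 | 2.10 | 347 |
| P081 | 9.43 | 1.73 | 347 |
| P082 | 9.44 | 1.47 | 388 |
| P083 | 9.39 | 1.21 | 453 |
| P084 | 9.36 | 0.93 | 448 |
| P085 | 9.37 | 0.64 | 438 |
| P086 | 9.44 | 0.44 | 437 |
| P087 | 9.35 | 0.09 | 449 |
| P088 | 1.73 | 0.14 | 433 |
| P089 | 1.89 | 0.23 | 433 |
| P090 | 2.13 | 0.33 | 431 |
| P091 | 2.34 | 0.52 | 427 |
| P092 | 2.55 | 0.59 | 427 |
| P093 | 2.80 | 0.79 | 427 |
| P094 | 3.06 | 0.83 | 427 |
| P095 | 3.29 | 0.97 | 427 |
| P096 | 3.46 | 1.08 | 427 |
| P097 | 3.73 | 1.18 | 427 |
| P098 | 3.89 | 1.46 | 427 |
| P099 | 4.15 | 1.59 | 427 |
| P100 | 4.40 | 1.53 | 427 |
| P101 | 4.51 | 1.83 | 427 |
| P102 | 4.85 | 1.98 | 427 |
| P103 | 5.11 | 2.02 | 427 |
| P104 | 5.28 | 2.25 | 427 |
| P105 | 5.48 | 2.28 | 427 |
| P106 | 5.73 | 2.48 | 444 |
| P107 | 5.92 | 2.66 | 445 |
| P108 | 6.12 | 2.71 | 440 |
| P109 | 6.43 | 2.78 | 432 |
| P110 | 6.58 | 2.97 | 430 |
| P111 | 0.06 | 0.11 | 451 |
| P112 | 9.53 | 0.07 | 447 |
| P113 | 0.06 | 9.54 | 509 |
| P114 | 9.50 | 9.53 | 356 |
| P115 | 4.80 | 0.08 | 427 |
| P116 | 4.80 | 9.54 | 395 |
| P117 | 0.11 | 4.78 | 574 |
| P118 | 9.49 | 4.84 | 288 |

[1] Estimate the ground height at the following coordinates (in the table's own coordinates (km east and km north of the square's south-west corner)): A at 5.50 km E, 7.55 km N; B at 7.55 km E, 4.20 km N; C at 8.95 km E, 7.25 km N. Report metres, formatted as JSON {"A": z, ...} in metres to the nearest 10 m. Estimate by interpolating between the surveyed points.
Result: {"A": 440, "B": 400, "C": 290}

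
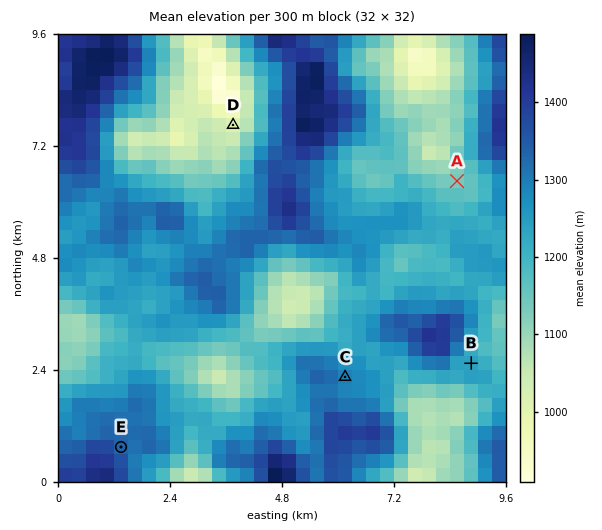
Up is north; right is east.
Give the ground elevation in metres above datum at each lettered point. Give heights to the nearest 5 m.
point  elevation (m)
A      1135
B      1245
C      1295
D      1005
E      1330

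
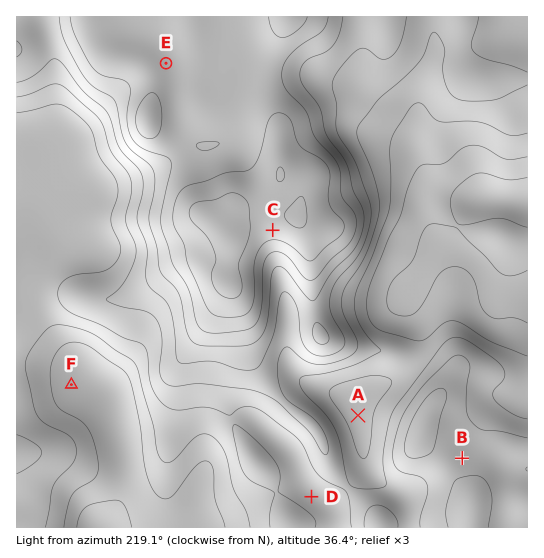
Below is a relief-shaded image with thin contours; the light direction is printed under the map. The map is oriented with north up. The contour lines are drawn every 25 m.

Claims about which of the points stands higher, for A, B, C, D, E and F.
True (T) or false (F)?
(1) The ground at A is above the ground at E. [F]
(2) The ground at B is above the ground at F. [T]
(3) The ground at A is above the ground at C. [F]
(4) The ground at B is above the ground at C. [F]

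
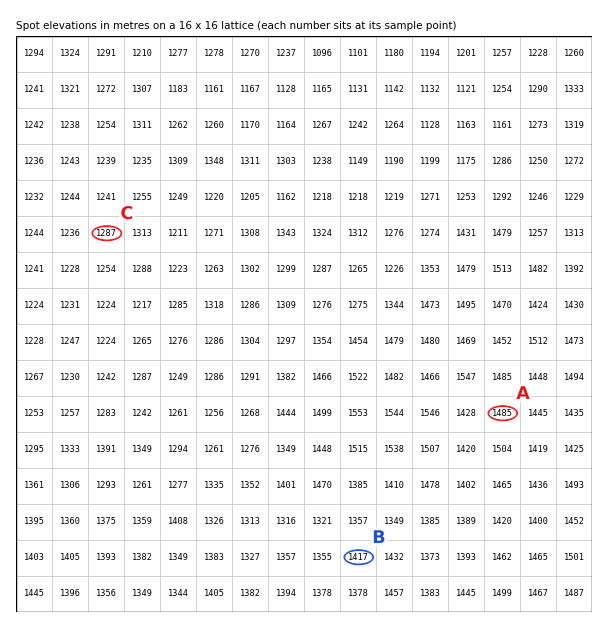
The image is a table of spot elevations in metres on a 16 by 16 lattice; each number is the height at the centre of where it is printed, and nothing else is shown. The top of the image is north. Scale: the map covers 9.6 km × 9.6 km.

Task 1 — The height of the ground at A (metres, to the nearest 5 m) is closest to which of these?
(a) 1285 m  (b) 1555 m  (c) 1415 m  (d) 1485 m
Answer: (d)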